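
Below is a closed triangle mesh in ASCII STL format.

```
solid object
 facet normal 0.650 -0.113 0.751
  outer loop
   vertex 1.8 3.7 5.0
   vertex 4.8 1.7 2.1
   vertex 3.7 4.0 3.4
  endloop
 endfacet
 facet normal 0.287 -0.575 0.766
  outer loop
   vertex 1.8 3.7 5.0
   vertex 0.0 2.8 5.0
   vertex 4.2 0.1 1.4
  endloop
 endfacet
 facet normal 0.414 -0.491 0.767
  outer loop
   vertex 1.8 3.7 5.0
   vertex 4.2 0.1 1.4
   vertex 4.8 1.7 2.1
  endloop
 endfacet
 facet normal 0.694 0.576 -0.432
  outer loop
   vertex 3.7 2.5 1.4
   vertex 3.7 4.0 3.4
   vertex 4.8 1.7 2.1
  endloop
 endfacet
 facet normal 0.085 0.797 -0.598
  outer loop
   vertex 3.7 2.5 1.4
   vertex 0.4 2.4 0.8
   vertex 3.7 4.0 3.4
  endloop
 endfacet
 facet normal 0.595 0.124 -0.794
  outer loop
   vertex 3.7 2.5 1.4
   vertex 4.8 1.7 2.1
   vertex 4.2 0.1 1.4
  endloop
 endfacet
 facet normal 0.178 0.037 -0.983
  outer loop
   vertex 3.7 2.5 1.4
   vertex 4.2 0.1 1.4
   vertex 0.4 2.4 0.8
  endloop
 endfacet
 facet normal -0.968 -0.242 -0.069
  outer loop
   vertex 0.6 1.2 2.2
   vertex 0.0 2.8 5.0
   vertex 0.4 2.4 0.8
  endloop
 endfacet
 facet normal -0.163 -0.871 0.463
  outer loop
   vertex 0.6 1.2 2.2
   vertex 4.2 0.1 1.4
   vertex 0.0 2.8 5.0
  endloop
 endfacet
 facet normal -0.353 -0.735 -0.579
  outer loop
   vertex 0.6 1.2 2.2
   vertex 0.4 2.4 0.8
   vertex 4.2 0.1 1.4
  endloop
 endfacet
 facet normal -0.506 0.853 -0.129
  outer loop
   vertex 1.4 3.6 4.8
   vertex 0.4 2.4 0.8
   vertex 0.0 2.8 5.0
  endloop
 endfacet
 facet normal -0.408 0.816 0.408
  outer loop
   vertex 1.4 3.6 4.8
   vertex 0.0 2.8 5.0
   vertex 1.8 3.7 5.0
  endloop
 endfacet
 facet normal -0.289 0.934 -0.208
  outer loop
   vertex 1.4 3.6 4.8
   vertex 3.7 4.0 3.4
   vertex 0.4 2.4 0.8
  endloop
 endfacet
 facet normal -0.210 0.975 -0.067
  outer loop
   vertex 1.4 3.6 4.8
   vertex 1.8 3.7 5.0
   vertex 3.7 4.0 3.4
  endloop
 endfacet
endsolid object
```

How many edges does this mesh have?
21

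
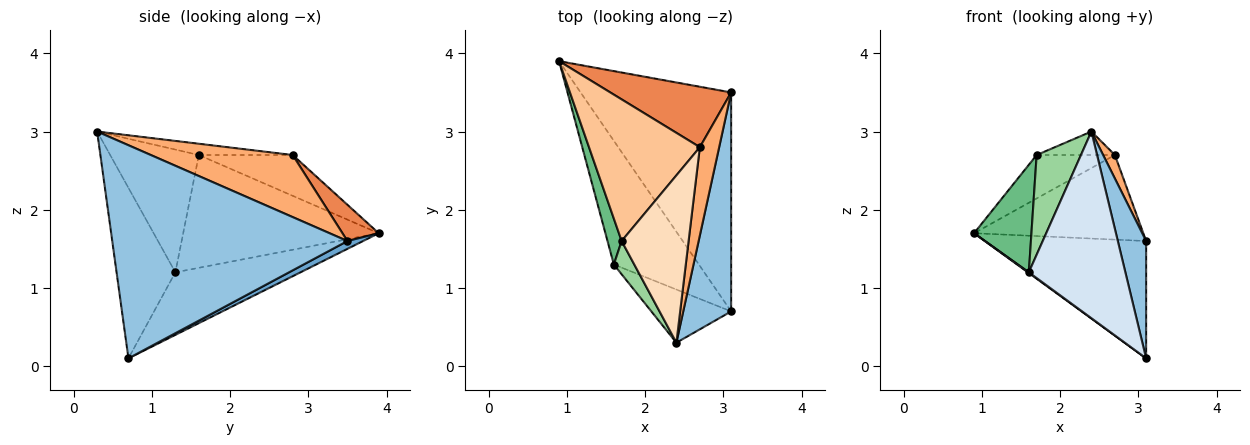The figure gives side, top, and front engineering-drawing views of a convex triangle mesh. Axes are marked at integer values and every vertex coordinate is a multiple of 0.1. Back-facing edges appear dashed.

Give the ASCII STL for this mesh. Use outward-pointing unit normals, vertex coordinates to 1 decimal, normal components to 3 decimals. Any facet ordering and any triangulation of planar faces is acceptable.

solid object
 facet normal 0.046 0.472 -0.881
  outer loop
   vertex 3.1 0.7 0.1
   vertex 0.9 3.9 1.7
   vertex 3.1 3.5 1.6
  endloop
 endfacet
 facet normal 0.969 -0.117 0.218
  outer loop
   vertex 3.1 0.7 0.1
   vertex 3.1 3.5 1.6
   vertex 2.4 0.3 3.0
  endloop
 endfacet
 facet normal -0.593 -0.005 -0.806
  outer loop
   vertex 1.6 1.3 1.2
   vertex 0.9 3.9 1.7
   vertex 3.1 0.7 0.1
  endloop
 endfacet
 facet normal -0.505 -0.830 -0.236
  outer loop
   vertex 1.6 1.3 1.2
   vertex 3.1 0.7 0.1
   vertex 2.4 0.3 3.0
  endloop
 endfacet
 facet normal 0.172 0.802 0.573
  outer loop
   vertex 2.7 2.8 2.7
   vertex 3.1 3.5 1.6
   vertex 0.9 3.9 1.7
  endloop
 endfacet
 facet normal 0.952 -0.079 0.296
  outer loop
   vertex 2.7 2.8 2.7
   vertex 2.4 0.3 3.0
   vertex 3.1 3.5 1.6
  endloop
 endfacet
 facet normal -0.332 0.277 0.902
  outer loop
   vertex 1.7 1.6 2.7
   vertex 2.7 2.8 2.7
   vertex 0.9 3.9 1.7
  endloop
 endfacet
 facet normal -0.164 0.137 0.977
  outer loop
   vertex 1.7 1.6 2.7
   vertex 2.4 0.3 3.0
   vertex 2.7 2.8 2.7
  endloop
 endfacet
 facet normal -0.953 -0.279 0.119
  outer loop
   vertex 1.7 1.6 2.7
   vertex 0.9 3.9 1.7
   vertex 1.6 1.3 1.2
  endloop
 endfacet
 facet normal -0.885 -0.442 0.147
  outer loop
   vertex 1.7 1.6 2.7
   vertex 1.6 1.3 1.2
   vertex 2.4 0.3 3.0
  endloop
 endfacet
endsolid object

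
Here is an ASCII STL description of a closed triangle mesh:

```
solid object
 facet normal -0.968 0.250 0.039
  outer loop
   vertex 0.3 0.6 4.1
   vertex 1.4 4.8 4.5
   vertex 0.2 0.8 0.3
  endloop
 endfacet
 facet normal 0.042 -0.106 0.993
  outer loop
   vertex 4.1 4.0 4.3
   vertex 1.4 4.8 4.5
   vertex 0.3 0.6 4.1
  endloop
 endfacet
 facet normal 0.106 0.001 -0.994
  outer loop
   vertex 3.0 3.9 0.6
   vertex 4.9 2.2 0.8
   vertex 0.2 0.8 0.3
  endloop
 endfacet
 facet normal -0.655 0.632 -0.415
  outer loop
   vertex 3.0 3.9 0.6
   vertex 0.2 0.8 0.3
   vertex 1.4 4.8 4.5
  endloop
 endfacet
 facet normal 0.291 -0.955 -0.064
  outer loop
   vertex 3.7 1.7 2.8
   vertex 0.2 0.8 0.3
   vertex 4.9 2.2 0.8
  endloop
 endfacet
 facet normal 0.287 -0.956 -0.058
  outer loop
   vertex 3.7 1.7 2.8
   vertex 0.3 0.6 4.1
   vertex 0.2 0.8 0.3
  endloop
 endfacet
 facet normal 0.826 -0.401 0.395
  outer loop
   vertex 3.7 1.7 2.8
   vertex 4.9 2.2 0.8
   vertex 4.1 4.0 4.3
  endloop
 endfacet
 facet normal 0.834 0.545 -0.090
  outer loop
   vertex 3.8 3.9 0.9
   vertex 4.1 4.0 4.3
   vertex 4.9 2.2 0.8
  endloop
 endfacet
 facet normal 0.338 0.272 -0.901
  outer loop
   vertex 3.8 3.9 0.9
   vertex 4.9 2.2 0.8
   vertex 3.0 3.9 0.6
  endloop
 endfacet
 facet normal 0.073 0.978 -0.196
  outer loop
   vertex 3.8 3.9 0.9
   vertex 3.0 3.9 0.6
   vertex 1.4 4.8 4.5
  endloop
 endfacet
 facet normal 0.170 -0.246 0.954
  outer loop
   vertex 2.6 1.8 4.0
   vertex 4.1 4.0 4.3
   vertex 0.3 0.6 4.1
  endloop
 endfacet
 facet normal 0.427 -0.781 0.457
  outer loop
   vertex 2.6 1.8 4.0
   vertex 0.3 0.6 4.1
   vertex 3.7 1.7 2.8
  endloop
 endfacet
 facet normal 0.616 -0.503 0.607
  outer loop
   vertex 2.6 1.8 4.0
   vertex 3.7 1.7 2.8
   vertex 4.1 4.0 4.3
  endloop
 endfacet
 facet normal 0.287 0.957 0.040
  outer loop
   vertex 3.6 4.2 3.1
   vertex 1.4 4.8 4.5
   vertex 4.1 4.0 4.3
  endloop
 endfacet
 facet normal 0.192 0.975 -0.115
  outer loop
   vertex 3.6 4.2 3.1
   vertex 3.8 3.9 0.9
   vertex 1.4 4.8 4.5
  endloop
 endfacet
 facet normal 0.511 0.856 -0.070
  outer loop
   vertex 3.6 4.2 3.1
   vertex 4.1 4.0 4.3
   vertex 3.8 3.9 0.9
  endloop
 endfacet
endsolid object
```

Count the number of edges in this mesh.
24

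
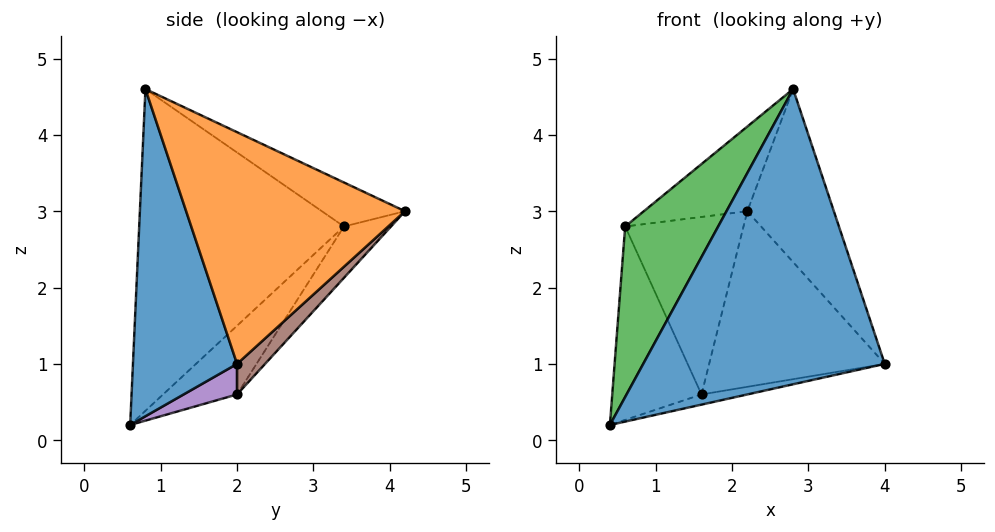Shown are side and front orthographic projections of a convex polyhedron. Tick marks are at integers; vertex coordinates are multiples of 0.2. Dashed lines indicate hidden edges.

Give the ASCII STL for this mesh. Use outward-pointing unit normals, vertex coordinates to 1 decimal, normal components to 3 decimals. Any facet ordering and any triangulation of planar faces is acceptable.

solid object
 facet normal 0.390 -0.905 -0.172
  outer loop
   vertex 2.8 0.8 4.6
   vertex 0.4 0.6 0.2
   vertex 4.0 2.0 1.0
  endloop
 endfacet
 facet normal 0.854 0.337 0.397
  outer loop
   vertex 2.8 0.8 4.6
   vertex 4.0 2.0 1.0
   vertex 2.2 4.2 3.0
  endloop
 endfacet
 facet normal -0.809 -0.368 0.458
  outer loop
   vertex 0.6 3.4 2.8
   vertex 0.4 0.6 0.2
   vertex 2.8 0.8 4.6
  endloop
 endfacet
 facet normal -0.293 0.364 0.884
  outer loop
   vertex 0.6 3.4 2.8
   vertex 2.8 0.8 4.6
   vertex 2.2 4.2 3.0
  endloop
 endfacet
 facet normal 0.163 0.140 -0.977
  outer loop
   vertex 1.6 2.0 0.6
   vertex 4.0 2.0 1.0
   vertex 0.4 0.6 0.2
  endloop
 endfacet
 facet normal 0.114 0.718 -0.687
  outer loop
   vertex 1.6 2.0 0.6
   vertex 2.2 4.2 3.0
   vertex 4.0 2.0 1.0
  endloop
 endfacet
 facet normal -0.503 0.607 -0.615
  outer loop
   vertex 1.6 2.0 0.6
   vertex 0.4 0.6 0.2
   vertex 0.6 3.4 2.8
  endloop
 endfacet
 facet normal -0.294 0.740 -0.605
  outer loop
   vertex 1.6 2.0 0.6
   vertex 0.6 3.4 2.8
   vertex 2.2 4.2 3.0
  endloop
 endfacet
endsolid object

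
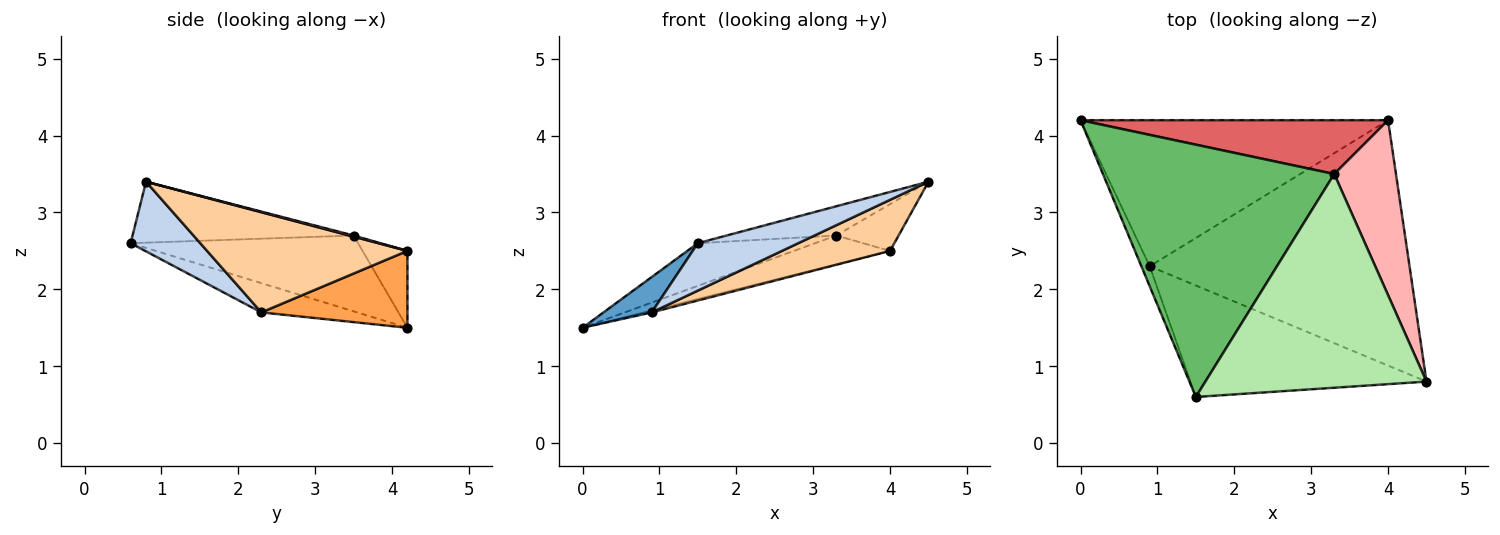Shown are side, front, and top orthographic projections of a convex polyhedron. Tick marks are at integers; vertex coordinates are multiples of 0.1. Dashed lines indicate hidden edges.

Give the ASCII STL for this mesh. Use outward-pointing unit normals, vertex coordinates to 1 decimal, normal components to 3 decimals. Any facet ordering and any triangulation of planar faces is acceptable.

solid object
 facet normal -0.866 -0.436 -0.246
  outer loop
   vertex 0.9 2.3 1.7
   vertex 1.5 0.6 2.6
   vertex 0.0 4.2 1.5
  endloop
 endfacet
 facet normal 0.262 -0.378 -0.888
  outer loop
   vertex 0.9 2.3 1.7
   vertex 4.5 0.8 3.4
   vertex 1.5 0.6 2.6
  endloop
 endfacet
 facet normal 0.243 0.013 -0.970
  outer loop
   vertex 4.0 4.2 2.5
   vertex 0.9 2.3 1.7
   vertex 0.0 4.2 1.5
  endloop
 endfacet
 facet normal 0.353 -0.191 -0.916
  outer loop
   vertex 4.0 4.2 2.5
   vertex 4.5 0.8 3.4
   vertex 0.9 2.3 1.7
  endloop
 endfacet
 facet normal -0.308 0.159 0.938
  outer loop
   vertex 3.3 3.5 2.7
   vertex 0.0 4.2 1.5
   vertex 1.5 0.6 2.6
  endloop
 endfacet
 facet normal -0.264 0.131 0.956
  outer loop
   vertex 3.3 3.5 2.7
   vertex 1.5 0.6 2.6
   vertex 4.5 0.8 3.4
  endloop
 endfacet
 facet normal -0.215 0.461 0.861
  outer loop
   vertex 3.3 3.5 2.7
   vertex 4.0 4.2 2.5
   vertex 0.0 4.2 1.5
  endloop
 endfacet
 facet normal 0.018 0.258 0.966
  outer loop
   vertex 3.3 3.5 2.7
   vertex 4.5 0.8 3.4
   vertex 4.0 4.2 2.5
  endloop
 endfacet
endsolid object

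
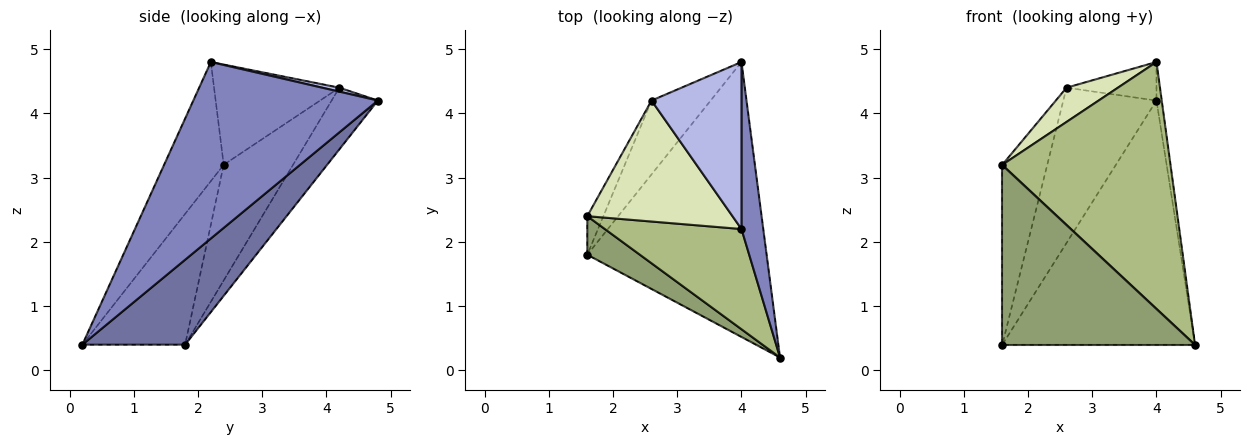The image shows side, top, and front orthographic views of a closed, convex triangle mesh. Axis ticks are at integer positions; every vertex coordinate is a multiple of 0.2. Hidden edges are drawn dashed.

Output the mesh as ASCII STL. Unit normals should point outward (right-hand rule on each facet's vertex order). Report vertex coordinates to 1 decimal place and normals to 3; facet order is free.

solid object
 facet normal 0.334 0.626 -0.705
  outer loop
   vertex 4.0 4.8 4.2
   vertex 4.6 0.2 0.4
   vertex 1.6 1.8 0.4
  endloop
 endfacet
 facet normal 0.992 0.028 0.122
  outer loop
   vertex 4.0 2.2 4.8
   vertex 4.6 0.2 0.4
   vertex 4.0 4.8 4.2
  endloop
 endfacet
 facet normal -0.409 0.824 -0.392
  outer loop
   vertex 2.6 4.2 4.4
   vertex 4.0 4.8 4.2
   vertex 1.6 1.8 0.4
  endloop
 endfacet
 facet normal 0.043 0.225 0.973
  outer loop
   vertex 2.6 4.2 4.4
   vertex 4.0 2.2 4.8
   vertex 4.0 4.8 4.2
  endloop
 endfacet
 facet normal -0.462 -0.867 0.186
  outer loop
   vertex 1.6 2.4 3.2
   vertex 1.6 1.8 0.4
   vertex 4.6 0.2 0.4
  endloop
 endfacet
 facet normal -0.312 -0.880 0.358
  outer loop
   vertex 1.6 2.4 3.2
   vertex 4.6 0.2 0.4
   vertex 4.0 2.2 4.8
  endloop
 endfacet
 facet normal -0.834 0.540 -0.116
  outer loop
   vertex 1.6 2.4 3.2
   vertex 2.6 4.2 4.4
   vertex 1.6 1.8 0.4
  endloop
 endfacet
 facet normal -0.553 -0.227 0.801
  outer loop
   vertex 1.6 2.4 3.2
   vertex 4.0 2.2 4.8
   vertex 2.6 4.2 4.4
  endloop
 endfacet
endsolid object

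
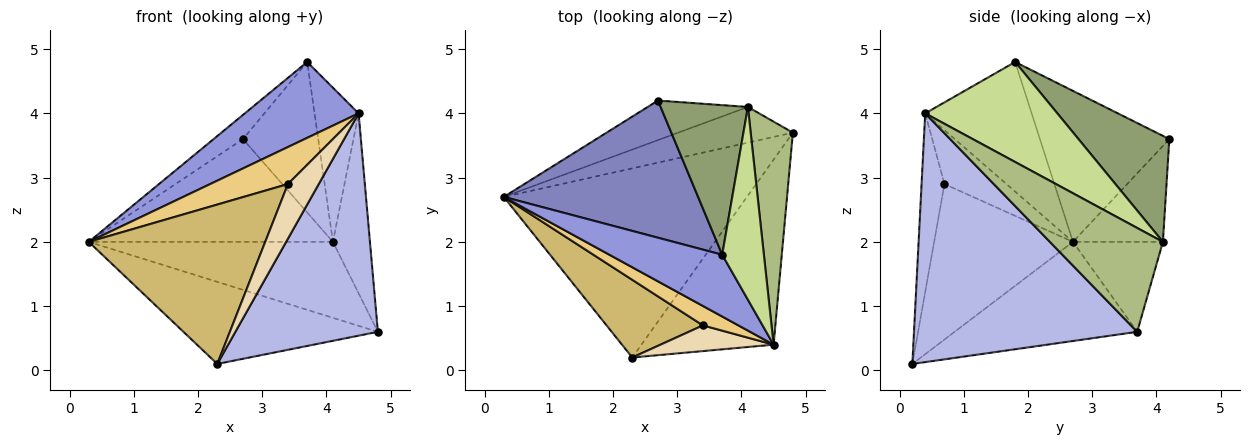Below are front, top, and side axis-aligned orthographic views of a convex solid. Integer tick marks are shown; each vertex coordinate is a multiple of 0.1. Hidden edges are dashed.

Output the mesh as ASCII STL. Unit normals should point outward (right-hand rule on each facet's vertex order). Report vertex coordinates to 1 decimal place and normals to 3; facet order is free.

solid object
 facet normal -0.350 0.373 -0.859
  outer loop
   vertex 2.3 0.2 0.1
   vertex 0.3 2.7 2.0
   vertex 4.8 3.7 0.6
  endloop
 endfacet
 facet normal -0.608 0.138 0.782
  outer loop
   vertex 2.7 4.2 3.6
   vertex 0.3 2.7 2.0
   vertex 3.7 1.8 4.8
  endloop
 endfacet
 facet normal -0.587 -0.628 0.511
  outer loop
   vertex 4.5 0.4 4.0
   vertex 3.7 1.8 4.8
   vertex 0.3 2.7 2.0
  endloop
 endfacet
 facet normal 0.769 -0.491 -0.409
  outer loop
   vertex 4.5 0.4 4.0
   vertex 2.3 0.2 0.1
   vertex 4.8 3.7 0.6
  endloop
 endfacet
 facet normal 0.650 0.539 0.535
  outer loop
   vertex 4.1 4.1 2.0
   vertex 2.7 4.2 3.6
   vertex 3.7 1.8 4.8
  endloop
 endfacet
 facet normal 0.886 0.291 0.360
  outer loop
   vertex 4.1 4.1 2.0
   vertex 4.5 0.4 4.0
   vertex 4.8 3.7 0.6
  endloop
 endfacet
 facet normal 0.882 0.294 0.368
  outer loop
   vertex 4.1 4.1 2.0
   vertex 3.7 1.8 4.8
   vertex 4.5 0.4 4.0
  endloop
 endfacet
 facet normal -0.316 0.859 -0.403
  outer loop
   vertex 4.1 4.1 2.0
   vertex 4.8 3.7 0.6
   vertex 0.3 2.7 2.0
  endloop
 endfacet
 facet normal -0.325 0.883 -0.340
  outer loop
   vertex 4.1 4.1 2.0
   vertex 0.3 2.7 2.0
   vertex 2.7 4.2 3.6
  endloop
 endfacet
 facet normal -0.577 -0.734 0.358
  outer loop
   vertex 3.4 0.7 2.9
   vertex 0.3 2.7 2.0
   vertex 2.3 0.2 0.1
  endloop
 endfacet
 facet normal -0.577 -0.723 0.380
  outer loop
   vertex 3.4 0.7 2.9
   vertex 4.5 0.4 4.0
   vertex 0.3 2.7 2.0
  endloop
 endfacet
 facet normal -0.558 -0.751 0.353
  outer loop
   vertex 3.4 0.7 2.9
   vertex 2.3 0.2 0.1
   vertex 4.5 0.4 4.0
  endloop
 endfacet
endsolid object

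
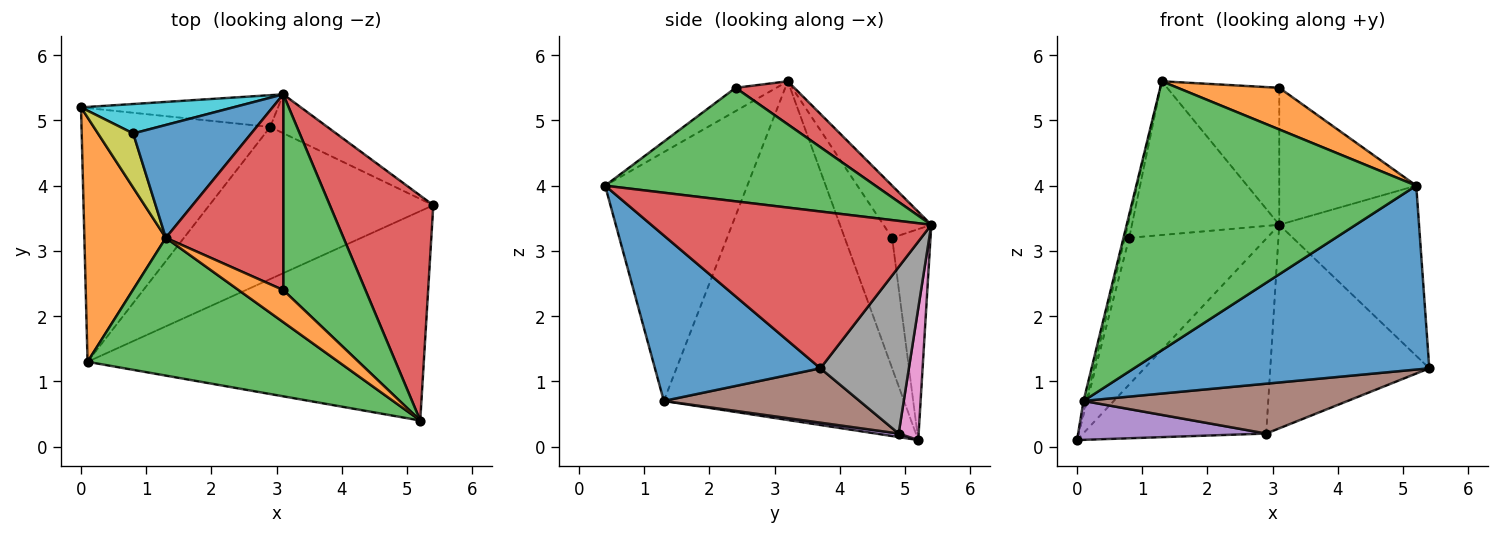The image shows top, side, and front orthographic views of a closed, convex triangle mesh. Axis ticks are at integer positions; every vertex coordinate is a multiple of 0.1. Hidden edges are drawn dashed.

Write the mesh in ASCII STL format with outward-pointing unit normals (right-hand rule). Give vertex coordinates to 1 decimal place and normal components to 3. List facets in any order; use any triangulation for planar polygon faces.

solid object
 facet normal 0.347 -0.619 -0.705
  outer loop
   vertex 0.1 1.3 0.7
   vertex 5.4 3.7 1.2
   vertex 5.2 0.4 4.0
  endloop
 endfacet
 facet normal -0.972 0.011 0.234
  outer loop
   vertex 0.1 1.3 0.7
   vertex 1.3 3.2 5.6
   vertex 0.0 5.2 0.1
  endloop
 endfacet
 facet normal -0.412 -0.811 0.415
  outer loop
   vertex 0.1 1.3 0.7
   vertex 5.2 0.4 4.0
   vertex 1.3 3.2 5.6
  endloop
 endfacet
 facet normal 0.771 0.385 0.508
  outer loop
   vertex 3.1 5.4 3.4
   vertex 5.2 0.4 4.0
   vertex 5.4 3.7 1.2
  endloop
 endfacet
 facet normal 0.018 -0.152 -0.988
  outer loop
   vertex 2.9 4.9 0.2
   vertex 0.1 1.3 0.7
   vertex 0.0 5.2 0.1
  endloop
 endfacet
 facet normal 0.225 -0.303 -0.926
  outer loop
   vertex 2.9 4.9 0.2
   vertex 5.4 3.7 1.2
   vertex 0.1 1.3 0.7
  endloop
 endfacet
 facet normal 0.107 0.981 -0.160
  outer loop
   vertex 2.9 4.9 0.2
   vertex 0.0 5.2 0.1
   vertex 3.1 5.4 3.4
  endloop
 endfacet
 facet normal 0.480 0.862 -0.165
  outer loop
   vertex 2.9 4.9 0.2
   vertex 3.1 5.4 3.4
   vertex 5.4 3.7 1.2
  endloop
 endfacet
 facet normal -0.962 0.089 0.260
  outer loop
   vertex 0.8 4.8 3.2
   vertex 0.0 5.2 0.1
   vertex 1.3 3.2 5.6
  endloop
 endfacet
 facet normal -0.263 0.946 0.190
  outer loop
   vertex 0.8 4.8 3.2
   vertex 3.1 5.4 3.4
   vertex 0.0 5.2 0.1
  endloop
 endfacet
 facet normal -0.253 0.780 0.573
  outer loop
   vertex 0.8 4.8 3.2
   vertex 1.3 3.2 5.6
   vertex 3.1 5.4 3.4
  endloop
 endfacet
 facet normal -0.303 -0.755 0.582
  outer loop
   vertex 3.1 2.4 5.5
   vertex 1.3 3.2 5.6
   vertex 5.2 0.4 4.0
  endloop
 endfacet
 facet normal 0.749 0.380 0.543
  outer loop
   vertex 3.1 2.4 5.5
   vertex 5.2 0.4 4.0
   vertex 3.1 5.4 3.4
  endloop
 endfacet
 facet normal 0.288 0.549 0.785
  outer loop
   vertex 3.1 2.4 5.5
   vertex 3.1 5.4 3.4
   vertex 1.3 3.2 5.6
  endloop
 endfacet
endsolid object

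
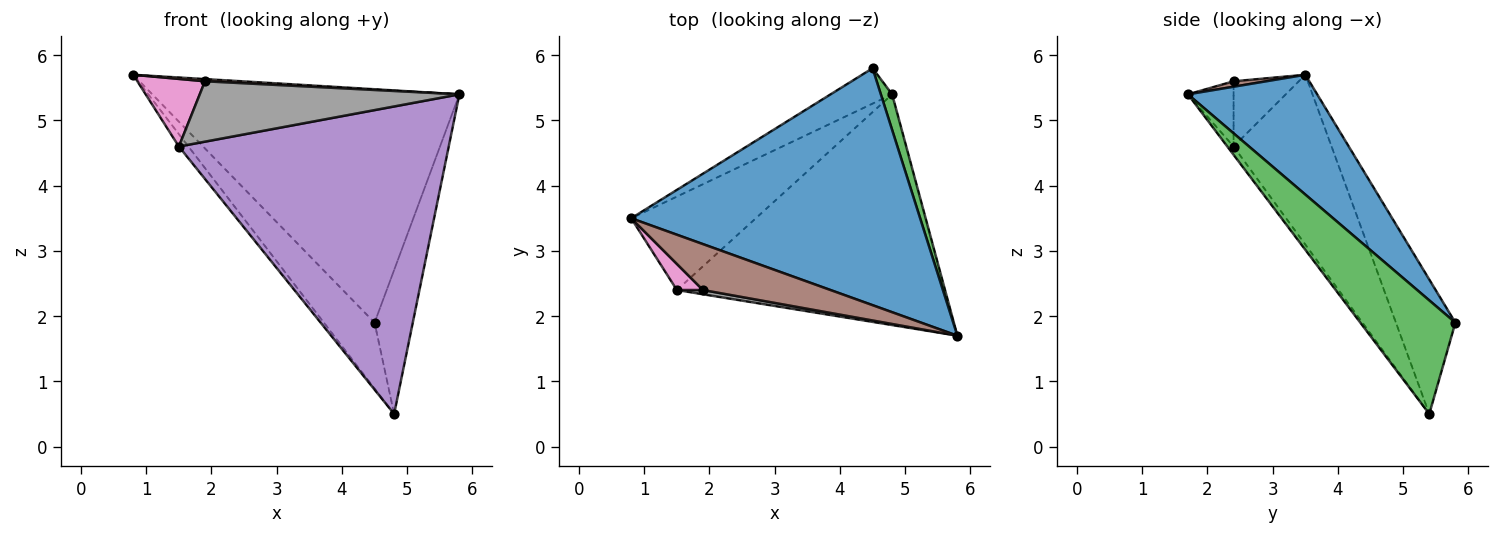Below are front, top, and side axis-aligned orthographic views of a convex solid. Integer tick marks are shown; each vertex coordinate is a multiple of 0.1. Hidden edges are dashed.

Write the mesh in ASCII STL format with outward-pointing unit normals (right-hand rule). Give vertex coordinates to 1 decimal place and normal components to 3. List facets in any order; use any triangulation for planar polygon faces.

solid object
 facet normal 0.283 0.673 0.683
  outer loop
   vertex 4.5 5.8 1.9
   vertex 0.8 3.5 5.7
   vertex 5.8 1.7 5.4
  endloop
 endfacet
 facet normal -0.719 0.613 -0.329
  outer loop
   vertex 4.8 5.4 0.5
   vertex 0.8 3.5 5.7
   vertex 4.5 5.8 1.9
  endloop
 endfacet
 facet normal 0.924 0.371 0.092
  outer loop
   vertex 4.8 5.4 0.5
   vertex 4.5 5.8 1.9
   vertex 5.8 1.7 5.4
  endloop
 endfacet
 facet normal -0.804 0.078 -0.590
  outer loop
   vertex 1.5 2.4 4.6
   vertex 0.8 3.5 5.7
   vertex 4.8 5.4 0.5
  endloop
 endfacet
 facet normal -0.019 -0.800 -0.600
  outer loop
   vertex 1.5 2.4 4.6
   vertex 4.8 5.4 0.5
   vertex 5.8 1.7 5.4
  endloop
 endfacet
 facet normal 0.043 -0.048 0.998
  outer loop
   vertex 1.9 2.4 5.6
   vertex 5.8 1.7 5.4
   vertex 0.8 3.5 5.7
  endloop
 endfacet
 facet normal -0.669 -0.693 0.268
  outer loop
   vertex 1.9 2.4 5.6
   vertex 0.8 3.5 5.7
   vertex 1.5 2.4 4.6
  endloop
 endfacet
 facet normal -0.173 -0.983 0.069
  outer loop
   vertex 1.9 2.4 5.6
   vertex 1.5 2.4 4.6
   vertex 5.8 1.7 5.4
  endloop
 endfacet
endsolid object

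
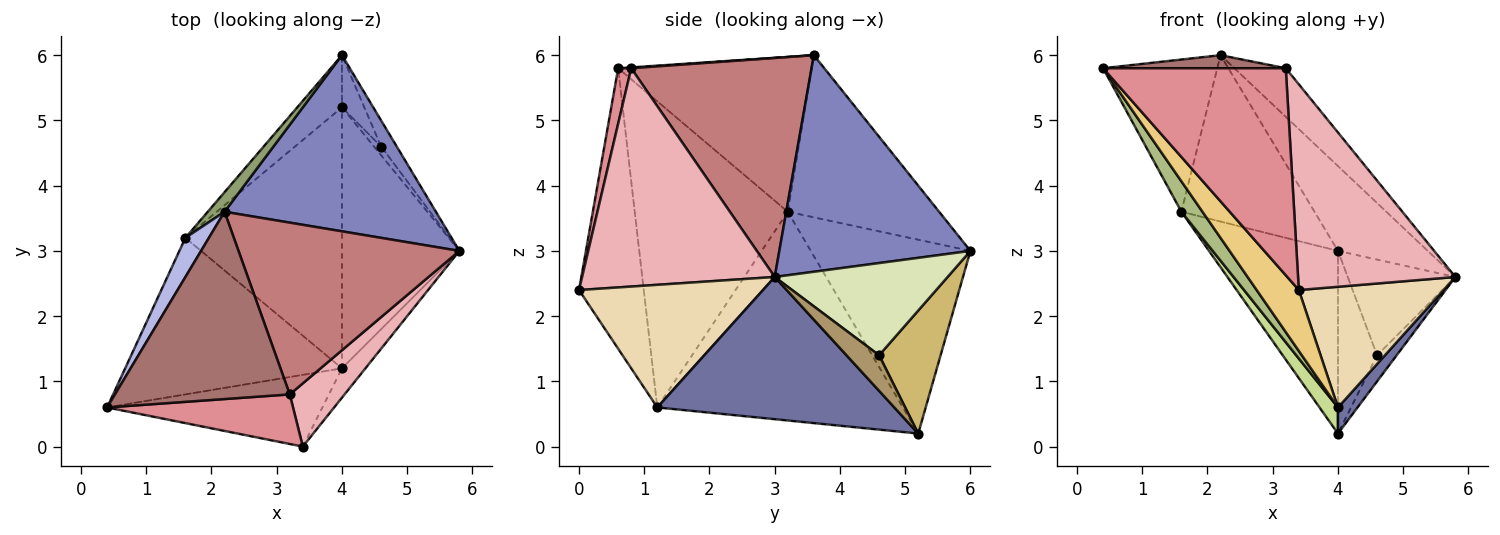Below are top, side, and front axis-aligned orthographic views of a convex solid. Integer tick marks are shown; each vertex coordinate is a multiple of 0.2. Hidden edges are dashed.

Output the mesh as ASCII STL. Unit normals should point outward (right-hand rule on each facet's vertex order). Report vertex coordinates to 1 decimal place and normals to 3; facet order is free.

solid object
 facet normal 0.770 -0.064 -0.635
  outer loop
   vertex 4.0 1.2 0.6
   vertex 4.0 5.2 0.2
   vertex 5.8 3.0 2.6
  endloop
 endfacet
 facet normal 0.678 0.319 0.662
  outer loop
   vertex 2.2 3.6 6.0
   vertex 5.8 3.0 2.6
   vertex 4.0 6.0 3.0
  endloop
 endfacet
 facet normal -0.766 0.618 -0.177
  outer loop
   vertex 1.6 3.2 3.6
   vertex 4.0 6.0 3.0
   vertex 4.0 5.2 0.2
  endloop
 endfacet
 facet normal -0.854 0.504 0.130
  outer loop
   vertex 1.6 3.2 3.6
   vertex 0.4 0.6 5.8
   vertex 2.2 3.6 6.0
  endloop
 endfacet
 facet normal -0.749 0.658 0.077
  outer loop
   vertex 1.6 3.2 3.6
   vertex 2.2 3.6 6.0
   vertex 4.0 6.0 3.0
  endloop
 endfacet
 facet normal -0.811 -0.112 -0.574
  outer loop
   vertex 1.6 3.2 3.6
   vertex 4.0 1.2 0.6
   vertex 0.4 0.6 5.8
  endloop
 endfacet
 facet normal -0.799 -0.060 -0.599
  outer loop
   vertex 1.6 3.2 3.6
   vertex 4.0 5.2 0.2
   vertex 4.0 1.2 0.6
  endloop
 endfacet
 facet normal 0.840 0.523 -0.143
  outer loop
   vertex 4.6 4.6 1.4
   vertex 4.0 6.0 3.0
   vertex 5.8 3.0 2.6
  endloop
 endfacet
 facet normal 0.845 0.507 -0.169
  outer loop
   vertex 4.6 4.6 1.4
   vertex 5.8 3.0 2.6
   vertex 4.0 5.2 0.2
  endloop
 endfacet
 facet normal 0.834 0.531 -0.152
  outer loop
   vertex 4.6 4.6 1.4
   vertex 4.0 5.2 0.2
   vertex 4.0 6.0 3.0
  endloop
 endfacet
 facet normal -0.705 -0.459 -0.541
  outer loop
   vertex 3.4 0.0 2.4
   vertex 0.4 0.6 5.8
   vertex 4.0 1.2 0.6
  endloop
 endfacet
 facet normal 0.777 -0.612 -0.149
  outer loop
   vertex 3.4 0.0 2.4
   vertex 4.0 1.2 0.6
   vertex 5.8 3.0 2.6
  endloop
 endfacet
 facet normal 0.005 -0.069 0.998
  outer loop
   vertex 3.2 0.8 5.8
   vertex 2.2 3.6 6.0
   vertex 0.4 0.6 5.8
  endloop
 endfacet
 facet normal 0.690 0.197 0.696
  outer loop
   vertex 3.2 0.8 5.8
   vertex 5.8 3.0 2.6
   vertex 2.2 3.6 6.0
  endloop
 endfacet
 facet normal 0.069 -0.970 0.232
  outer loop
   vertex 3.2 0.8 5.8
   vertex 0.4 0.6 5.8
   vertex 3.4 0.0 2.4
  endloop
 endfacet
 facet normal 0.760 -0.621 0.191
  outer loop
   vertex 3.2 0.8 5.8
   vertex 3.4 0.0 2.4
   vertex 5.8 3.0 2.6
  endloop
 endfacet
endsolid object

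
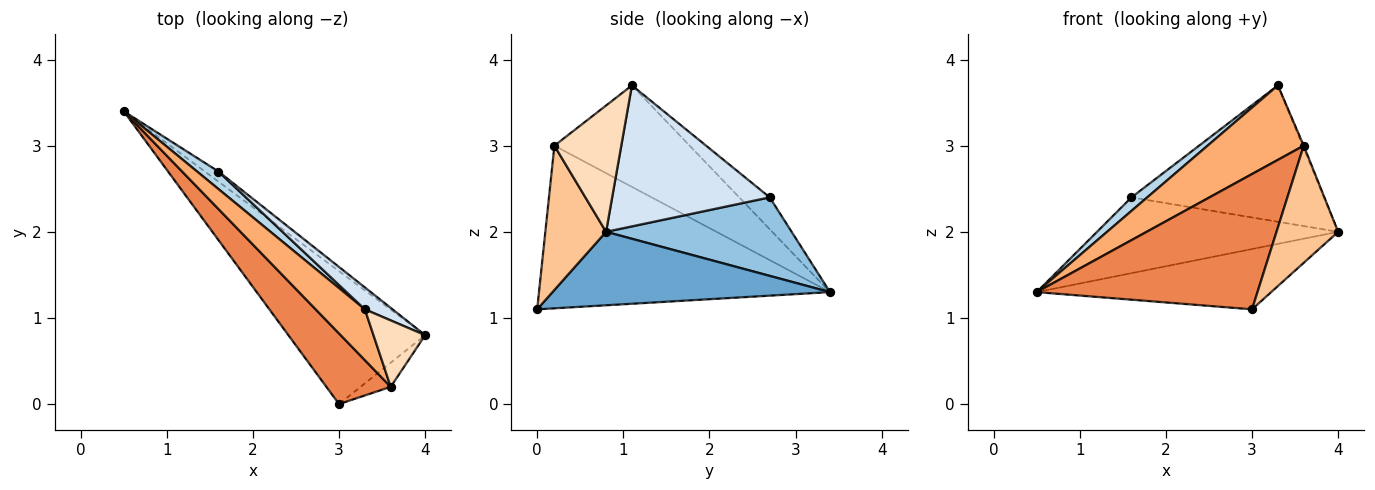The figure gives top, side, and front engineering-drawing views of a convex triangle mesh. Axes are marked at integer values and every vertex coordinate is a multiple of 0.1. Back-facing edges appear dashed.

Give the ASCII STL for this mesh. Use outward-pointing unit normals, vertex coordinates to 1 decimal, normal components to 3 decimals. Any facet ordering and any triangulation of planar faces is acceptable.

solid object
 facet normal 0.439 0.371 -0.818
  outer loop
   vertex 3.0 0.0 1.1
   vertex 0.5 3.4 1.3
   vertex 4.0 0.8 2.0
  endloop
 endfacet
 facet normal 0.606 0.788 -0.105
  outer loop
   vertex 1.6 2.7 2.4
   vertex 4.0 0.8 2.0
   vertex 0.5 3.4 1.3
  endloop
 endfacet
 facet normal -0.763 -0.395 0.512
  outer loop
   vertex 1.6 2.7 2.4
   vertex 0.5 3.4 1.3
   vertex 3.3 1.1 3.7
  endloop
 endfacet
 facet normal 0.629 0.768 0.123
  outer loop
   vertex 1.6 2.7 2.4
   vertex 3.3 1.1 3.7
   vertex 4.0 0.8 2.0
  endloop
 endfacet
 facet normal -0.760 -0.576 0.301
  outer loop
   vertex 3.6 0.2 3.0
   vertex 0.5 3.4 1.3
   vertex 3.0 0.0 1.1
  endloop
 endfacet
 facet normal -0.758 -0.539 0.368
  outer loop
   vertex 3.6 0.2 3.0
   vertex 3.3 1.1 3.7
   vertex 0.5 3.4 1.3
  endloop
 endfacet
 facet normal 0.694 -0.705 -0.145
  outer loop
   vertex 3.6 0.2 3.0
   vertex 3.0 0.0 1.1
   vertex 4.0 0.8 2.0
  endloop
 endfacet
 facet normal 0.925 0.014 0.379
  outer loop
   vertex 3.6 0.2 3.0
   vertex 4.0 0.8 2.0
   vertex 3.3 1.1 3.7
  endloop
 endfacet
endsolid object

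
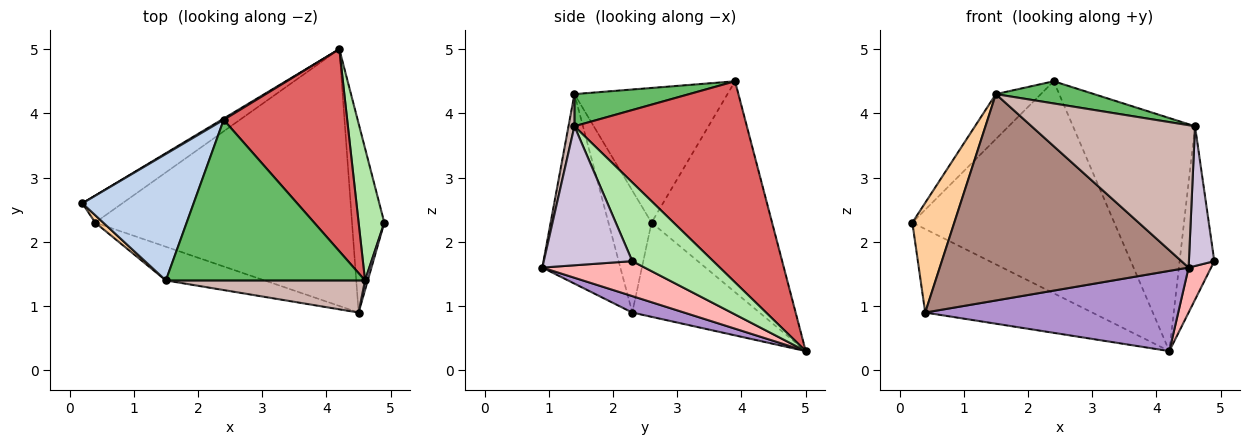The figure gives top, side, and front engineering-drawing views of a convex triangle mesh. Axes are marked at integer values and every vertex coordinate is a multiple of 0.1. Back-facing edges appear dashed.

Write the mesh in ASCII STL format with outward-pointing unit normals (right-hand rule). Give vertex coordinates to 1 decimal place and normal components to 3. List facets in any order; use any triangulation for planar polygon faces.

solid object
 facet normal -0.513 0.859 0.005
  outer loop
   vertex 2.4 3.9 4.5
   vertex 4.2 5.0 0.3
   vertex 0.2 2.6 2.3
  endloop
 endfacet
 facet normal -0.752 0.221 0.621
  outer loop
   vertex 1.5 1.4 4.3
   vertex 2.4 3.9 4.5
   vertex 0.2 2.6 2.3
  endloop
 endfacet
 facet normal -0.587 0.771 -0.249
  outer loop
   vertex 0.4 2.3 0.9
   vertex 0.2 2.6 2.3
   vertex 4.2 5.0 0.3
  endloop
 endfacet
 facet normal -0.716 -0.697 0.047
  outer loop
   vertex 0.4 2.3 0.9
   vertex 1.5 1.4 4.3
   vertex 0.2 2.6 2.3
  endloop
 endfacet
 facet normal 0.158 -0.135 0.978
  outer loop
   vertex 4.6 1.4 3.8
   vertex 2.4 3.9 4.5
   vertex 1.5 1.4 4.3
  endloop
 endfacet
 facet normal 0.880 0.377 0.287
  outer loop
   vertex 4.6 1.4 3.8
   vertex 4.9 2.3 1.7
   vertex 4.2 5.0 0.3
  endloop
 endfacet
 facet normal 0.730 0.517 0.448
  outer loop
   vertex 4.6 1.4 3.8
   vertex 4.2 5.0 0.3
   vertex 2.4 3.9 4.5
  endloop
 endfacet
 facet normal 0.725 -0.159 -0.670
  outer loop
   vertex 4.5 0.9 1.6
   vertex 4.2 5.0 0.3
   vertex 4.9 2.3 1.7
  endloop
 endfacet
 facet normal 0.061 -0.298 -0.953
  outer loop
   vertex 4.5 0.9 1.6
   vertex 0.4 2.3 0.9
   vertex 4.2 5.0 0.3
  endloop
 endfacet
 facet normal 0.961 -0.276 0.019
  outer loop
   vertex 4.5 0.9 1.6
   vertex 4.9 2.3 1.7
   vertex 4.6 1.4 3.8
  endloop
 endfacet
 facet normal -0.296 -0.943 -0.154
  outer loop
   vertex 4.5 0.9 1.6
   vertex 1.5 1.4 4.3
   vertex 0.4 2.3 0.9
  endloop
 endfacet
 facet normal 0.035 -0.975 0.220
  outer loop
   vertex 4.5 0.9 1.6
   vertex 4.6 1.4 3.8
   vertex 1.5 1.4 4.3
  endloop
 endfacet
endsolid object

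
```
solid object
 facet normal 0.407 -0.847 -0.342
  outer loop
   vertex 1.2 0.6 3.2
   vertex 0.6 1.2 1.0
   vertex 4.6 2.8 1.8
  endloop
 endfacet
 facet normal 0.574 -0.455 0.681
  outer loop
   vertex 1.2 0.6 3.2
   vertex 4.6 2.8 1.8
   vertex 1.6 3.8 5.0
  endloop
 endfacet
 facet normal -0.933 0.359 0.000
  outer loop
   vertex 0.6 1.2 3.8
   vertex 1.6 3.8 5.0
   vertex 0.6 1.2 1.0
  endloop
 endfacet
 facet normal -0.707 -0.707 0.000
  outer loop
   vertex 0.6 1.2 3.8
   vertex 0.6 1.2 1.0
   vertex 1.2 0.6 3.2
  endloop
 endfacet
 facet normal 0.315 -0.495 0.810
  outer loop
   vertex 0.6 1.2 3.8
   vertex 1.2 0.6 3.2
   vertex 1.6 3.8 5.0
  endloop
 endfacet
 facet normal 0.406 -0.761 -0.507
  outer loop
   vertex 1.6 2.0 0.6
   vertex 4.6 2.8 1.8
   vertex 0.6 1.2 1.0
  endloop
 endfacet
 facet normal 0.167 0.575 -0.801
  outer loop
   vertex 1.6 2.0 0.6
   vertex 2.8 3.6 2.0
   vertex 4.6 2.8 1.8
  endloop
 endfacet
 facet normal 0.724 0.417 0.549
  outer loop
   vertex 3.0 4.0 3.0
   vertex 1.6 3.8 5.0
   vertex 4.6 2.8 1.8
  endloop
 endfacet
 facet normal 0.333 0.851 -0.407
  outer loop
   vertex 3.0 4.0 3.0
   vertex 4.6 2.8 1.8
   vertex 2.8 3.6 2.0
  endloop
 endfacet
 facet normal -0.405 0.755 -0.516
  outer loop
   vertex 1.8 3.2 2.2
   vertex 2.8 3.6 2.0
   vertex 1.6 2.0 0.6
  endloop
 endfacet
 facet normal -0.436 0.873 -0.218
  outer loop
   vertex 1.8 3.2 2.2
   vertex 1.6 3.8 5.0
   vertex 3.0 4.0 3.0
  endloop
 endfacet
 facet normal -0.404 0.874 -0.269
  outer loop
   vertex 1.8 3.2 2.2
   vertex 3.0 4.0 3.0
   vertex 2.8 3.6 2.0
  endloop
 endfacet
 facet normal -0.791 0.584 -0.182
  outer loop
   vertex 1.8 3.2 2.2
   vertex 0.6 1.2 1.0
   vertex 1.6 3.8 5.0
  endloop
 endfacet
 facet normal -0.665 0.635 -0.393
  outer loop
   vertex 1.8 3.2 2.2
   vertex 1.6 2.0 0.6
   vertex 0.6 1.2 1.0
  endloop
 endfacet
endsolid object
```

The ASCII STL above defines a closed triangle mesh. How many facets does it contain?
14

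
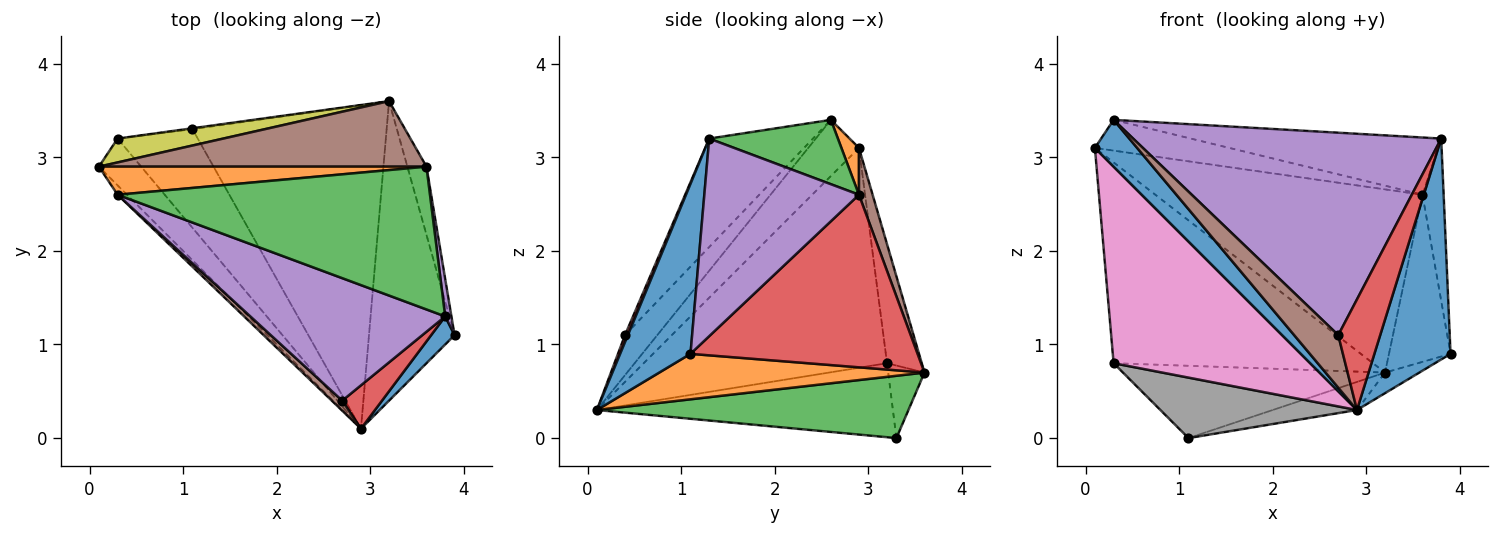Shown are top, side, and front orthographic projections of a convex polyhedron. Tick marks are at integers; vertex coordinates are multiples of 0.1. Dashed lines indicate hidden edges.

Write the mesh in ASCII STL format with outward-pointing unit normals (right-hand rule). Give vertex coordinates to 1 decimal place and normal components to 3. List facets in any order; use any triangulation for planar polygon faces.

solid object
 facet normal 0.676 -0.731 0.093
  outer loop
   vertex 2.9 0.1 0.3
   vertex 3.9 1.1 0.9
   vertex 3.8 1.3 3.2
  endloop
 endfacet
 facet normal 0.468 0.061 -0.881
  outer loop
   vertex 2.9 0.1 0.3
   vertex 3.2 3.6 0.7
   vertex 3.9 1.1 0.9
  endloop
 endfacet
 facet normal 0.305 0.082 -0.949
  outer loop
   vertex 2.9 0.1 0.3
   vertex 1.1 3.3 0.0
   vertex 3.2 3.6 0.7
  endloop
 endfacet
 facet normal 0.960 0.260 -0.106
  outer loop
   vertex 3.6 2.9 2.6
   vertex 3.9 1.1 0.9
   vertex 3.2 3.6 0.7
  endloop
 endfacet
 facet normal 0.990 0.136 0.031
  outer loop
   vertex 3.6 2.9 2.6
   vertex 3.8 1.3 3.2
   vertex 3.9 1.1 0.9
  endloop
 endfacet
 facet normal 0.048 0.940 0.336
  outer loop
   vertex 3.6 2.9 2.6
   vertex 3.2 3.6 0.7
   vertex 0.1 2.9 3.1
  endloop
 endfacet
 facet normal -0.769 -0.621 -0.148
  outer loop
   vertex 0.3 3.2 0.8
   vertex 2.9 0.1 0.3
   vertex 0.1 2.9 3.1
  endloop
 endfacet
 facet normal -0.619 -0.411 -0.670
  outer loop
   vertex 0.3 3.2 0.8
   vertex 1.1 3.3 0.0
   vertex 2.9 0.1 0.3
  endloop
 endfacet
 facet normal -0.132 0.984 0.117
  outer loop
   vertex 0.3 3.2 0.8
   vertex 0.1 2.9 3.1
   vertex 3.2 3.6 0.7
  endloop
 endfacet
 facet normal -0.137 0.990 -0.013
  outer loop
   vertex 0.3 3.2 0.8
   vertex 3.2 3.6 0.7
   vertex 1.1 3.3 0.0
  endloop
 endfacet
 facet normal -0.762 -0.635 -0.127
  outer loop
   vertex 0.3 2.6 3.4
   vertex 0.1 2.9 3.1
   vertex 2.9 0.1 0.3
  endloop
 endfacet
 facet normal 0.096 0.735 0.671
  outer loop
   vertex 0.3 2.6 3.4
   vertex 3.6 2.9 2.6
   vertex 0.1 2.9 3.1
  endloop
 endfacet
 facet normal 0.188 0.365 0.912
  outer loop
   vertex 0.3 2.6 3.4
   vertex 3.8 1.3 3.2
   vertex 3.6 2.9 2.6
  endloop
 endfacet
 facet normal 0.064 -0.929 0.364
  outer loop
   vertex 2.7 0.4 1.1
   vertex 2.9 0.1 0.3
   vertex 3.8 1.3 3.2
  endloop
 endfacet
 facet normal -0.277 -0.822 0.497
  outer loop
   vertex 2.7 0.4 1.1
   vertex 3.8 1.3 3.2
   vertex 0.3 2.6 3.4
  endloop
 endfacet
 facet normal -0.584 -0.797 0.153
  outer loop
   vertex 2.7 0.4 1.1
   vertex 0.3 2.6 3.4
   vertex 2.9 0.1 0.3
  endloop
 endfacet
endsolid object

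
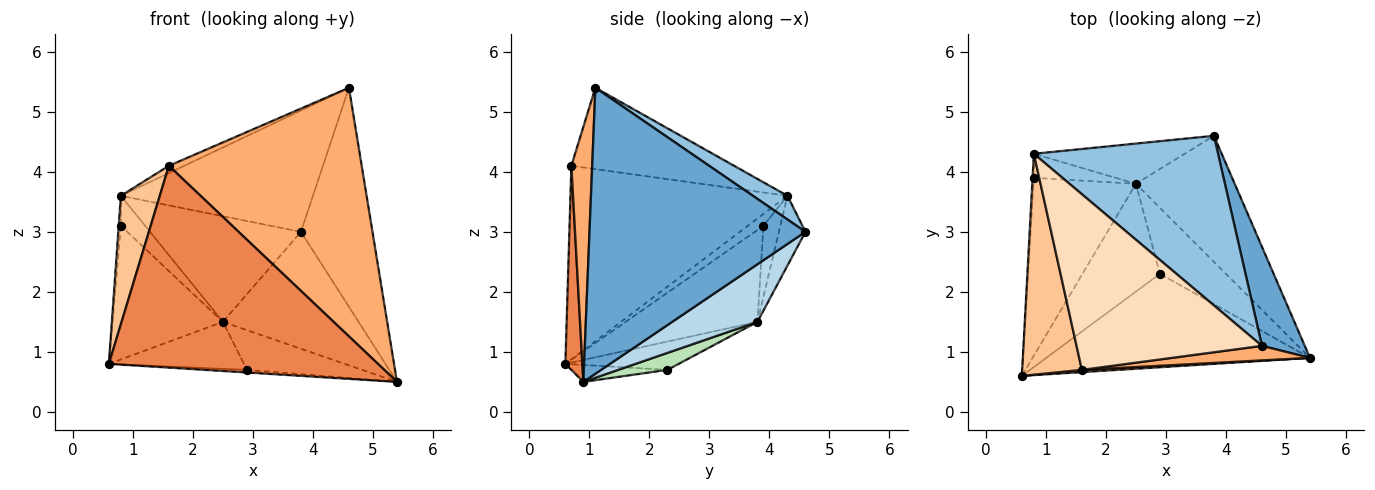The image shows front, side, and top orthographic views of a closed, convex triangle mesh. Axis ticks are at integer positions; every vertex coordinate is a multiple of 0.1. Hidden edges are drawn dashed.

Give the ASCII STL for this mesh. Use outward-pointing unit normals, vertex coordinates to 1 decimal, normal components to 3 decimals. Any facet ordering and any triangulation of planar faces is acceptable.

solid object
 facet normal 0.940 0.311 0.141
  outer loop
   vertex 4.6 1.1 5.4
   vertex 5.4 0.9 0.5
   vertex 3.8 4.6 3.0
  endloop
 endfacet
 facet normal 0.104 0.579 0.809
  outer loop
   vertex 0.8 4.3 3.6
   vertex 4.6 1.1 5.4
   vertex 3.8 4.6 3.0
  endloop
 endfacet
 facet normal 0.393 0.625 -0.674
  outer loop
   vertex 2.5 3.8 1.5
   vertex 3.8 4.6 3.0
   vertex 5.4 0.9 0.5
  endloop
 endfacet
 facet normal -0.162 0.922 -0.351
  outer loop
   vertex 2.5 3.8 1.5
   vertex 0.8 4.3 3.6
   vertex 3.8 4.6 3.0
  endloop
 endfacet
 facet normal 0.063 -0.998 0.011
  outer loop
   vertex 1.6 0.7 4.1
   vertex 0.6 0.6 0.8
   vertex 5.4 0.9 0.5
  endloop
 endfacet
 facet normal 0.107 -0.993 0.058
  outer loop
   vertex 1.6 0.7 4.1
   vertex 5.4 0.9 0.5
   vertex 4.6 1.1 5.4
  endloop
 endfacet
 facet normal -0.942 -0.169 0.291
  outer loop
   vertex 1.6 0.7 4.1
   vertex 0.8 4.3 3.6
   vertex 0.6 0.6 0.8
  endloop
 endfacet
 facet normal -0.402 0.038 0.915
  outer loop
   vertex 1.6 0.7 4.1
   vertex 4.6 1.1 5.4
   vertex 0.8 4.3 3.6
  endloop
 endfacet
 facet normal -0.064 0.028 -0.998
  outer loop
   vertex 2.9 2.3 0.7
   vertex 5.4 0.9 0.5
   vertex 0.6 0.6 0.8
  endloop
 endfacet
 facet normal -0.318 0.379 -0.869
  outer loop
   vertex 2.9 2.3 0.7
   vertex 0.6 0.6 0.8
   vertex 2.5 3.8 1.5
  endloop
 endfacet
 facet normal 0.215 0.504 -0.837
  outer loop
   vertex 2.9 2.3 0.7
   vertex 2.5 3.8 1.5
   vertex 5.4 0.9 0.5
  endloop
 endfacet
 facet normal -0.985 0.135 -0.108
  outer loop
   vertex 0.8 3.9 3.1
   vertex 0.6 0.6 0.8
   vertex 0.8 4.3 3.6
  endloop
 endfacet
 facet normal -0.583 0.488 -0.650
  outer loop
   vertex 0.8 3.9 3.1
   vertex 2.5 3.8 1.5
   vertex 0.6 0.6 0.8
  endloop
 endfacet
 facet normal -0.477 0.687 -0.549
  outer loop
   vertex 0.8 3.9 3.1
   vertex 0.8 4.3 3.6
   vertex 2.5 3.8 1.5
  endloop
 endfacet
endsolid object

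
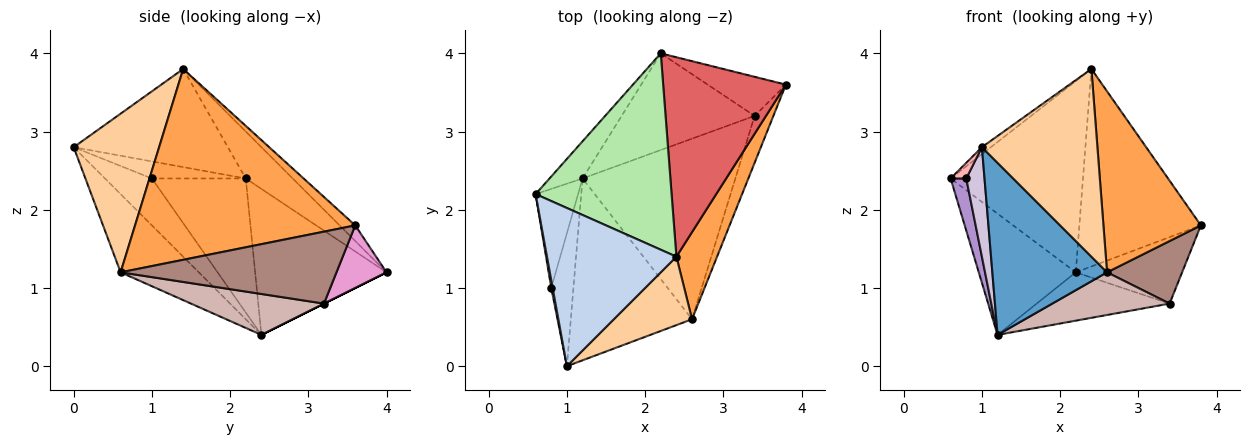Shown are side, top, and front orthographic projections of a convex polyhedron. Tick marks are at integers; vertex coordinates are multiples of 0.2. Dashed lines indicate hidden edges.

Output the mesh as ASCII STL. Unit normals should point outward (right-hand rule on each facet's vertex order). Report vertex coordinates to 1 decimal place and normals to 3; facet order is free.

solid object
 facet normal -0.424 -0.622 -0.658
  outer loop
   vertex 2.6 0.6 1.2
   vertex 1.0 0.0 2.8
   vertex 1.2 2.4 0.4
  endloop
 endfacet
 facet normal -0.604 0.035 0.796
  outer loop
   vertex 2.4 1.4 3.8
   vertex 0.6 2.2 2.4
   vertex 1.0 0.0 2.8
  endloop
 endfacet
 facet normal 0.898 -0.397 0.191
  outer loop
   vertex 2.4 1.4 3.8
   vertex 2.6 0.6 1.2
   vertex 3.8 3.6 1.8
  endloop
 endfacet
 facet normal 0.571 -0.772 0.281
  outer loop
   vertex 2.4 1.4 3.8
   vertex 1.0 0.0 2.8
   vertex 2.6 0.6 1.2
  endloop
 endfacet
 facet normal -0.792 0.584 -0.179
  outer loop
   vertex 2.2 4.0 1.2
   vertex 1.2 2.4 0.4
   vertex 0.6 2.2 2.4
  endloop
 endfacet
 facet normal -0.240 0.677 0.696
  outer loop
   vertex 2.2 4.0 1.2
   vertex 0.6 2.2 2.4
   vertex 2.4 1.4 3.8
  endloop
 endfacet
 facet normal -0.090 0.701 0.708
  outer loop
   vertex 2.2 4.0 1.2
   vertex 2.4 1.4 3.8
   vertex 3.8 3.6 1.8
  endloop
 endfacet
 facet normal -0.983 -0.164 0.082
  outer loop
   vertex 0.8 1.0 2.4
   vertex 1.0 0.0 2.8
   vertex 0.6 2.2 2.4
  endloop
 endfacet
 facet normal -0.942 -0.157 -0.298
  outer loop
   vertex 0.8 1.0 2.4
   vertex 0.6 2.2 2.4
   vertex 1.2 2.4 0.4
  endloop
 endfacet
 facet normal -0.853 -0.332 -0.403
  outer loop
   vertex 0.8 1.0 2.4
   vertex 1.2 2.4 0.4
   vertex 1.0 0.0 2.8
  endloop
 endfacet
 facet normal 0.917 -0.319 -0.239
  outer loop
   vertex 3.4 3.2 0.8
   vertex 3.8 3.6 1.8
   vertex 2.6 0.6 1.2
  endloop
 endfacet
 facet normal 0.252 -0.222 -0.942
  outer loop
   vertex 3.4 3.2 0.8
   vertex 2.6 0.6 1.2
   vertex 1.2 2.4 0.4
  endloop
 endfacet
 facet normal 0.376 0.799 -0.470
  outer loop
   vertex 3.4 3.2 0.8
   vertex 2.2 4.0 1.2
   vertex 3.8 3.6 1.8
  endloop
 endfacet
 facet normal 0.000 0.447 -0.894
  outer loop
   vertex 3.4 3.2 0.8
   vertex 1.2 2.4 0.4
   vertex 2.2 4.0 1.2
  endloop
 endfacet
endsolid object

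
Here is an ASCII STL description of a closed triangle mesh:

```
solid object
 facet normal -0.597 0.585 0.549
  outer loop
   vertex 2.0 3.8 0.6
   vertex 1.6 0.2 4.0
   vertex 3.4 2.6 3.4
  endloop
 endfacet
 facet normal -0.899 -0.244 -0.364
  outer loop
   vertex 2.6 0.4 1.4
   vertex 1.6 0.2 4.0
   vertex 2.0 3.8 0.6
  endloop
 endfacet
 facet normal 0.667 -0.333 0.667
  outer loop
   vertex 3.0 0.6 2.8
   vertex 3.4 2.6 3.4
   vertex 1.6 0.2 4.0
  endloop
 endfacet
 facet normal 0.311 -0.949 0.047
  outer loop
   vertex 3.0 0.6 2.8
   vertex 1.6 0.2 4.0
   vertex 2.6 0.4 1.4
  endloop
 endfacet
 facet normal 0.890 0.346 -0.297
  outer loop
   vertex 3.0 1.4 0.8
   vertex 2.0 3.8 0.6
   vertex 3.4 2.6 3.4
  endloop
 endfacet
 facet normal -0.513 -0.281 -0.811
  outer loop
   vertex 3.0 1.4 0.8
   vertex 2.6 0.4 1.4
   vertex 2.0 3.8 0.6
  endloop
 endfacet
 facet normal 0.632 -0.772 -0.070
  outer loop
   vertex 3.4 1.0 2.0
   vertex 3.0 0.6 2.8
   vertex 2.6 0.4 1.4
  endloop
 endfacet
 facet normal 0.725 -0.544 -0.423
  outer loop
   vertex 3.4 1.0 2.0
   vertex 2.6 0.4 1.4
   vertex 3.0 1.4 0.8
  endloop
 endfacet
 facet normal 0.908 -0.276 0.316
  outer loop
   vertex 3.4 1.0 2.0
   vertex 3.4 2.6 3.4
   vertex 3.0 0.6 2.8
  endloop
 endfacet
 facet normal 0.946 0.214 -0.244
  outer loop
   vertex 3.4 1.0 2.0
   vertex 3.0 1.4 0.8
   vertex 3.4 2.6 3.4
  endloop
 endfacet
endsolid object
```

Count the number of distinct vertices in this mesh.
7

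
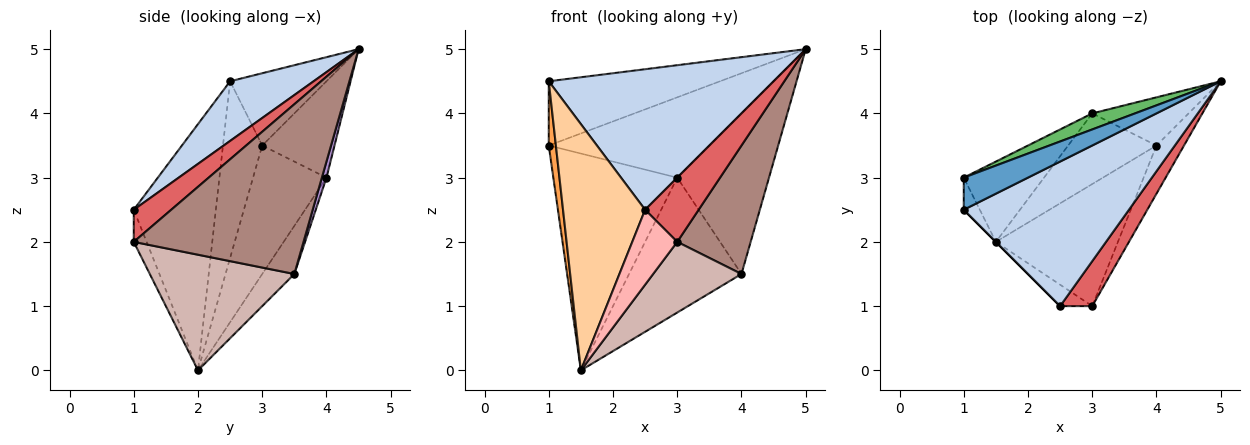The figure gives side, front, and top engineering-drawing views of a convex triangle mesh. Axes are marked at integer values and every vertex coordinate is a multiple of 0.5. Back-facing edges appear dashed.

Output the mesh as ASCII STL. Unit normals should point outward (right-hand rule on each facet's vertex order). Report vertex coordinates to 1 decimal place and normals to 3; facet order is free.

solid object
 facet normal -0.449 0.799 0.400
  outer loop
   vertex 1.0 2.5 4.5
   vertex 5.0 4.5 5.0
   vertex 1.0 3.0 3.5
  endloop
 endfacet
 facet normal 0.251 -0.675 0.694
  outer loop
   vertex 1.0 2.5 4.5
   vertex 2.5 1.0 2.5
   vertex 5.0 4.5 5.0
  endloop
 endfacet
 facet normal -0.980 -0.178 -0.089
  outer loop
   vertex 1.0 2.5 4.5
   vertex 1.0 3.0 3.5
   vertex 1.5 2.0 0.0
  endloop
 endfacet
 facet normal -0.707 -0.707 0.000
  outer loop
   vertex 1.0 2.5 4.5
   vertex 1.5 2.0 0.0
   vertex 2.5 1.0 2.5
  endloop
 endfacet
 facet normal -0.404 0.897 0.179
  outer loop
   vertex 3.0 4.0 3.0
   vertex 1.0 3.0 3.5
   vertex 5.0 4.5 5.0
  endloop
 endfacet
 facet normal -0.486 0.820 -0.304
  outer loop
   vertex 3.0 4.0 3.0
   vertex 1.5 2.0 0.0
   vertex 1.0 3.0 3.5
  endloop
 endfacet
 facet normal 0.497 -0.711 0.497
  outer loop
   vertex 3.0 1.0 2.0
   vertex 5.0 4.5 5.0
   vertex 2.5 1.0 2.5
  endloop
 endfacet
 facet normal -0.265 -0.927 -0.265
  outer loop
   vertex 3.0 1.0 2.0
   vertex 2.5 1.0 2.5
   vertex 1.5 2.0 0.0
  endloop
 endfacet
 facet normal 0.048 0.957 -0.287
  outer loop
   vertex 4.0 3.5 1.5
   vertex 3.0 4.0 3.0
   vertex 5.0 4.5 5.0
  endloop
 endfacet
 facet normal -0.245 0.859 -0.450
  outer loop
   vertex 4.0 3.5 1.5
   vertex 1.5 2.0 0.0
   vertex 3.0 4.0 3.0
  endloop
 endfacet
 facet normal 0.908 -0.393 -0.147
  outer loop
   vertex 4.0 3.5 1.5
   vertex 5.0 4.5 5.0
   vertex 3.0 1.0 2.0
  endloop
 endfacet
 facet normal 0.634 -0.387 -0.669
  outer loop
   vertex 4.0 3.5 1.5
   vertex 3.0 1.0 2.0
   vertex 1.5 2.0 0.0
  endloop
 endfacet
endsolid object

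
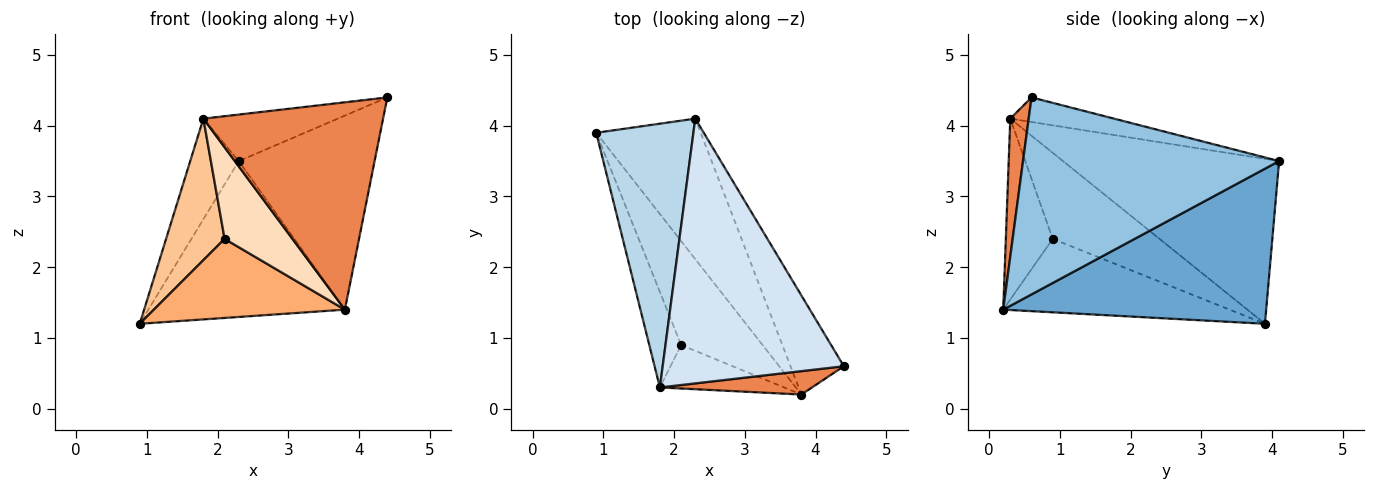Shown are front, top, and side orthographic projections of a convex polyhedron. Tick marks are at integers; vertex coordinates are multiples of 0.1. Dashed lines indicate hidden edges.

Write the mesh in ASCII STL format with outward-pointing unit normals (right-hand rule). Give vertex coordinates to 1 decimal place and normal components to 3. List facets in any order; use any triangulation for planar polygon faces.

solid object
 facet normal 0.705 0.527 -0.475
  outer loop
   vertex 3.8 0.2 1.4
   vertex 0.9 3.9 1.2
   vertex 2.3 4.1 3.5
  endloop
 endfacet
 facet normal 0.859 0.456 -0.233
  outer loop
   vertex 3.8 0.2 1.4
   vertex 2.3 4.1 3.5
   vertex 4.4 0.6 4.4
  endloop
 endfacet
 facet normal -0.846 0.190 0.498
  outer loop
   vertex 1.8 0.3 4.1
   vertex 2.3 4.1 3.5
   vertex 0.9 3.9 1.2
  endloop
 endfacet
 facet normal -0.132 0.172 0.976
  outer loop
   vertex 1.8 0.3 4.1
   vertex 4.4 0.6 4.4
   vertex 2.3 4.1 3.5
  endloop
 endfacet
 facet normal 0.101 -0.989 0.112
  outer loop
   vertex 1.8 0.3 4.1
   vertex 3.8 0.2 1.4
   vertex 4.4 0.6 4.4
  endloop
 endfacet
 facet normal -0.583 -0.492 -0.647
  outer loop
   vertex 2.1 0.9 2.4
   vertex 0.9 3.9 1.2
   vertex 3.8 0.2 1.4
  endloop
 endfacet
 facet normal -0.834 -0.457 -0.309
  outer loop
   vertex 2.1 0.9 2.4
   vertex 1.8 0.3 4.1
   vertex 0.9 3.9 1.2
  endloop
 endfacet
 facet normal -0.530 -0.766 -0.364
  outer loop
   vertex 2.1 0.9 2.4
   vertex 3.8 0.2 1.4
   vertex 1.8 0.3 4.1
  endloop
 endfacet
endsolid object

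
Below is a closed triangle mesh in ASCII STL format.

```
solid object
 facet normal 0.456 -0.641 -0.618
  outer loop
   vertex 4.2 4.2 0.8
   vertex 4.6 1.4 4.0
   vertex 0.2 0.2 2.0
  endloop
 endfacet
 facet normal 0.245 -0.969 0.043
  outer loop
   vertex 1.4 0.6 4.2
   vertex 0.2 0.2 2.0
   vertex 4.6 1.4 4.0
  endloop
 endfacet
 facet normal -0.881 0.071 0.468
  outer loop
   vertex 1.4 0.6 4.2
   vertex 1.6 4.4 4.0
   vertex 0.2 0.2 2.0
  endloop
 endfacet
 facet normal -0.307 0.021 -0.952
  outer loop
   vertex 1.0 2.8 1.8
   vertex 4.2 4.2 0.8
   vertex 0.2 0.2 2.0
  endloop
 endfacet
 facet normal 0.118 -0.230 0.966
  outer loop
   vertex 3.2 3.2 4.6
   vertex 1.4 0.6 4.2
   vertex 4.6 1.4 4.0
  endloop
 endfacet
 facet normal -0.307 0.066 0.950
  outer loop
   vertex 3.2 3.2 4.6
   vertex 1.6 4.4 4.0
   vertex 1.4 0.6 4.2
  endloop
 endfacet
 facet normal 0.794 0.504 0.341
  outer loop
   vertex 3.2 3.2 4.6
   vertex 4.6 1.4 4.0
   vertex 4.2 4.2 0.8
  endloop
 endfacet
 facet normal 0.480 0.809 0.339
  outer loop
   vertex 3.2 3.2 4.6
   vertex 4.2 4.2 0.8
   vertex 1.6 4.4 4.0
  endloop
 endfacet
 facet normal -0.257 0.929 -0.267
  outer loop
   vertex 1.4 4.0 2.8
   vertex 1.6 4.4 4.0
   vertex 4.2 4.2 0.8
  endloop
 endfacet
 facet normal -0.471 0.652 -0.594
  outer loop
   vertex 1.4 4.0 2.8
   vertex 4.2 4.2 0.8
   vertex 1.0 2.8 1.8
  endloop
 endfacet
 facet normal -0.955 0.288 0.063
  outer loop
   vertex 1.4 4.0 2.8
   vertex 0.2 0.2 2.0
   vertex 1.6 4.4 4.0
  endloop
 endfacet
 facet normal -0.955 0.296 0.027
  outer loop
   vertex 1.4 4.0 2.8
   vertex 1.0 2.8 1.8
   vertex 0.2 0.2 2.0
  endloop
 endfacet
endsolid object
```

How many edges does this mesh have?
18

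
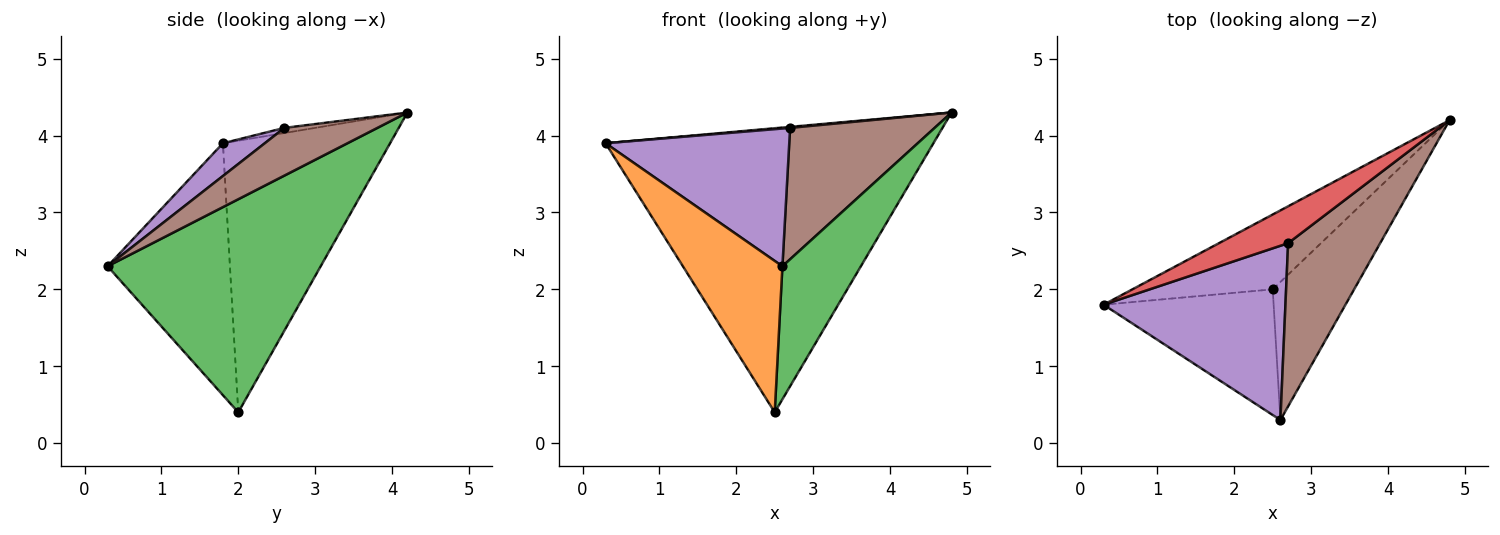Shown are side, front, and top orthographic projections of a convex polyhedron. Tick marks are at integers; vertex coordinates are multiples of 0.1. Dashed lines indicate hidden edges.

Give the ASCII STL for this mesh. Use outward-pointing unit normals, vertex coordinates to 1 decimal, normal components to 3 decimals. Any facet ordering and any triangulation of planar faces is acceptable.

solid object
 facet normal -0.442 0.867 -0.228
  outer loop
   vertex 2.5 2.0 0.4
   vertex 0.3 1.8 3.9
   vertex 4.8 4.2 4.3
  endloop
 endfacet
 facet normal -0.687 -0.559 -0.464
  outer loop
   vertex 2.5 2.0 0.4
   vertex 2.6 0.3 2.3
   vertex 0.3 1.8 3.9
  endloop
 endfacet
 facet normal 0.883 -0.325 -0.337
  outer loop
   vertex 2.5 2.0 0.4
   vertex 4.8 4.2 4.3
   vertex 2.6 0.3 2.3
  endloop
 endfacet
 facet normal -0.074 -0.028 0.997
  outer loop
   vertex 2.7 2.6 4.1
   vertex 4.8 4.2 4.3
   vertex 0.3 1.8 3.9
  endloop
 endfacet
 facet normal 0.140 -0.614 0.777
  outer loop
   vertex 2.7 2.6 4.1
   vertex 0.3 1.8 3.9
   vertex 2.6 0.3 2.3
  endloop
 endfacet
 facet normal 0.374 -0.582 0.722
  outer loop
   vertex 2.7 2.6 4.1
   vertex 2.6 0.3 2.3
   vertex 4.8 4.2 4.3
  endloop
 endfacet
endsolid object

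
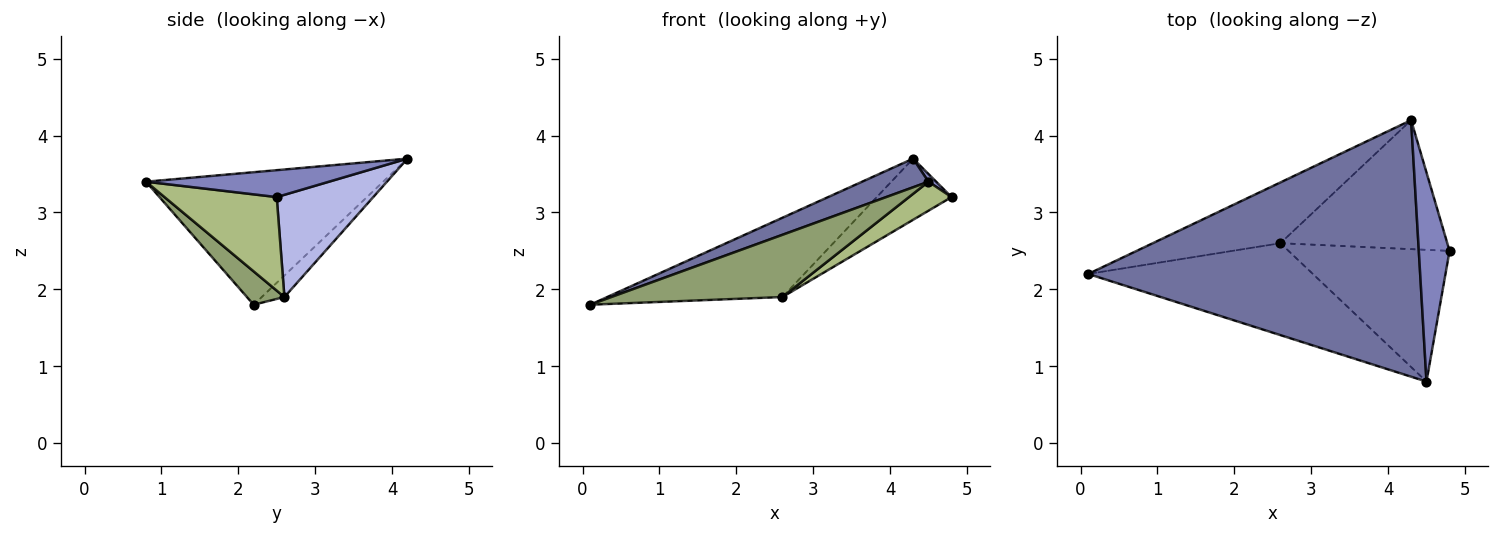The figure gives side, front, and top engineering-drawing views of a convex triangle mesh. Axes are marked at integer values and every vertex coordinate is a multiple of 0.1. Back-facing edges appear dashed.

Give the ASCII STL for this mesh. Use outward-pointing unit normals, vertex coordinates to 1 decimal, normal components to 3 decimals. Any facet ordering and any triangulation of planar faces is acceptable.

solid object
 facet normal -0.369 -0.103 0.924
  outer loop
   vertex 4.5 0.8 3.4
   vertex 4.3 4.2 3.7
   vertex 0.1 2.2 1.8
  endloop
 endfacet
 facet normal 0.658 -0.028 0.752
  outer loop
   vertex 4.5 0.8 3.4
   vertex 4.8 2.5 3.2
   vertex 4.3 4.2 3.7
  endloop
 endfacet
 facet normal -0.102 0.789 -0.605
  outer loop
   vertex 2.6 2.6 1.9
   vertex 0.1 2.2 1.8
   vertex 4.3 4.2 3.7
  endloop
 endfacet
 facet normal 0.484 0.375 -0.791
  outer loop
   vertex 2.6 2.6 1.9
   vertex 4.3 4.2 3.7
   vertex 4.8 2.5 3.2
  endloop
 endfacet
 facet normal 0.122 -0.556 -0.822
  outer loop
   vertex 2.6 2.6 1.9
   vertex 4.5 0.8 3.4
   vertex 0.1 2.2 1.8
  endloop
 endfacet
 facet normal 0.493 -0.187 -0.849
  outer loop
   vertex 2.6 2.6 1.9
   vertex 4.8 2.5 3.2
   vertex 4.5 0.8 3.4
  endloop
 endfacet
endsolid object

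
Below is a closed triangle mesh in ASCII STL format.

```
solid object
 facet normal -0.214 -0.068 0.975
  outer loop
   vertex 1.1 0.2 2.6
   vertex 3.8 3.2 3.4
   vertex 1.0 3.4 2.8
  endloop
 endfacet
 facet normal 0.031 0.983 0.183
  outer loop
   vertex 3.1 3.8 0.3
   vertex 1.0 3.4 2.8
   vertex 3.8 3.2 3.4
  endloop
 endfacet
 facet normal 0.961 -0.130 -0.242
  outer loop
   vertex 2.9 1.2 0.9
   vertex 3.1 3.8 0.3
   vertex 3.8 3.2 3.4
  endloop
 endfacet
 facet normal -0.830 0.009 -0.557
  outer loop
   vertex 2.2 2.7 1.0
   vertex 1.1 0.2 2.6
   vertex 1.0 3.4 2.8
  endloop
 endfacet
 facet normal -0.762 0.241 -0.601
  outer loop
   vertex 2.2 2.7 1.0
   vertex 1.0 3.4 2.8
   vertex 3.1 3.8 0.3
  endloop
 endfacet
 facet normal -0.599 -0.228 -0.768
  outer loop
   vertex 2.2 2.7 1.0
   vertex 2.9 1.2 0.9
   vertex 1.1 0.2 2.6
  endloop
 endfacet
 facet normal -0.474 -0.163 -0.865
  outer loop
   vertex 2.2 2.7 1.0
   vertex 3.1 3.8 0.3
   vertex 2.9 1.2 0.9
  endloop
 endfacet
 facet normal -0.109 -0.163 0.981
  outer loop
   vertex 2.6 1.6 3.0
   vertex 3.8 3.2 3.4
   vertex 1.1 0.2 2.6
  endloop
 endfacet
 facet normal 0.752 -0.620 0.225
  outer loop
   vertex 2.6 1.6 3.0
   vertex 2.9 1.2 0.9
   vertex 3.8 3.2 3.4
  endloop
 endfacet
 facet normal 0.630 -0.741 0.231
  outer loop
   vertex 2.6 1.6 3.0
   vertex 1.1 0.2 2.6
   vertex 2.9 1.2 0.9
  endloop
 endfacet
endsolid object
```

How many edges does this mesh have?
15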